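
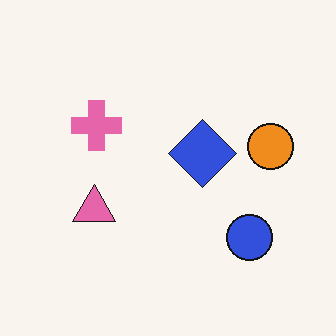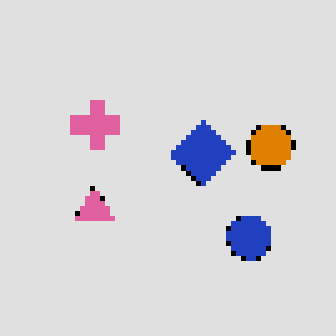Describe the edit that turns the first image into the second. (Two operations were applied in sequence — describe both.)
It was moderately posterized, then lightly pixelated (a mild mosaic effect).

Each flat color has snapped to a coarser quantized level — most visibly, the near-white background has dropped to a flat grey. Shapes are reduced to large square blocks; fine edges and outlines are lost — a downscale-then-upscale (mosaic) effect.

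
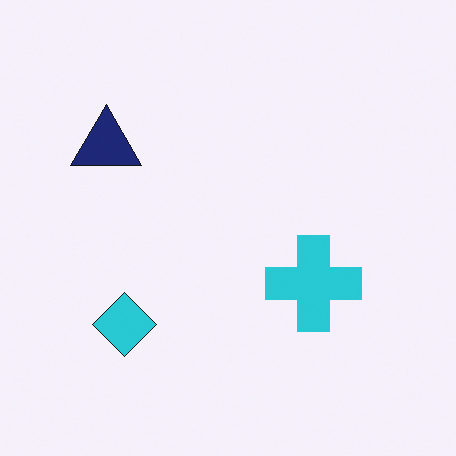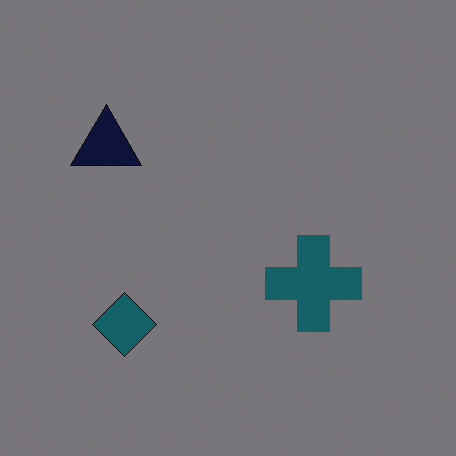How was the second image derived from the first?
The second image is the first substantially darkened.

Every pixel — background and shapes alike — is uniformly darkened.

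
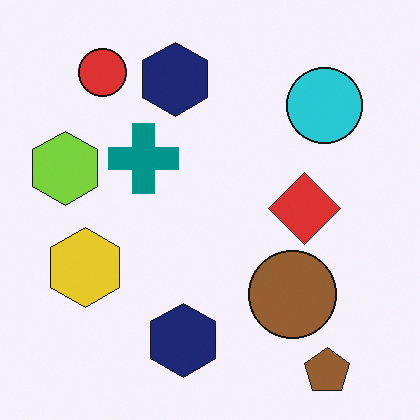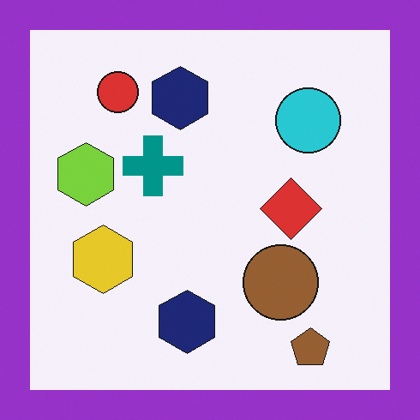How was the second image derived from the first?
The image was framed with a purple border.

A solid purple frame runs around the edge of the second image, with the content slightly shrunk inside it.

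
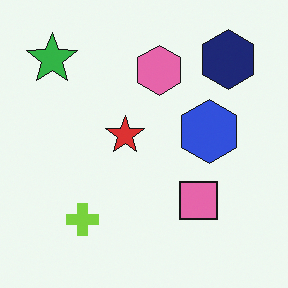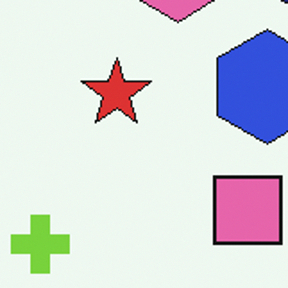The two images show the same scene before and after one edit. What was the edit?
It was cropped tightly and scaled back up.

The visible shapes are larger and the field of view is narrower; shapes near the original edges may be partly or wholly outside the frame — a crop-and-rescale.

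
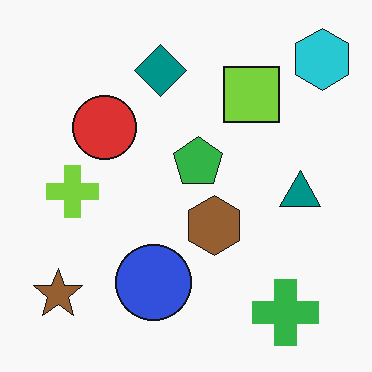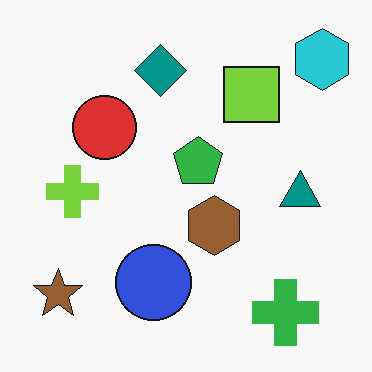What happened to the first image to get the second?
The image was given moderate JPEG compression.

Blocky 8×8 compression artifacts appear around shape edges and the flat background shows ringing — characteristic JPEG degradation.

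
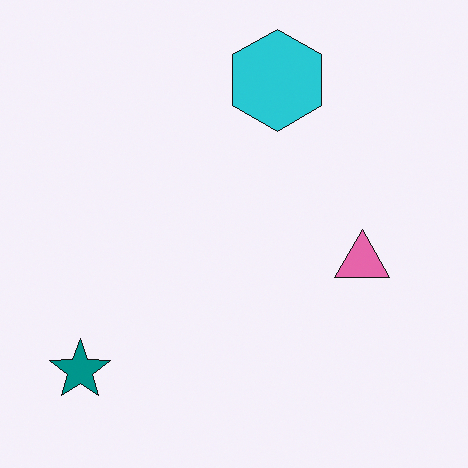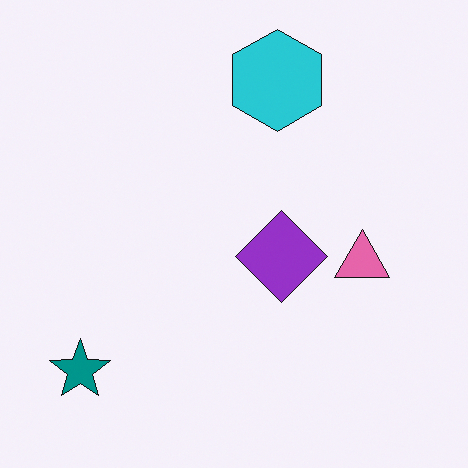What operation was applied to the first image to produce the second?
The image was overlaid with an additional purple diamond.

A purple diamond appears in the second image that is absent from the first.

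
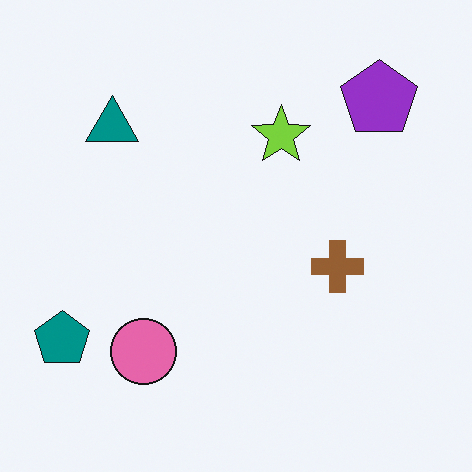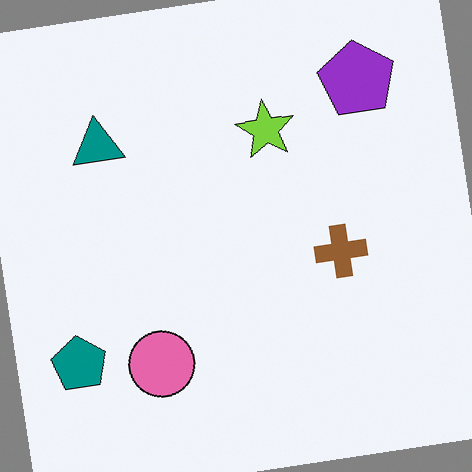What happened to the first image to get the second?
Rotated counter-clockwise by a slight angle.

Every shape is tilted by the same angle and the image corners show triangular fill wedges — a whole-image rotation by a non-right angle.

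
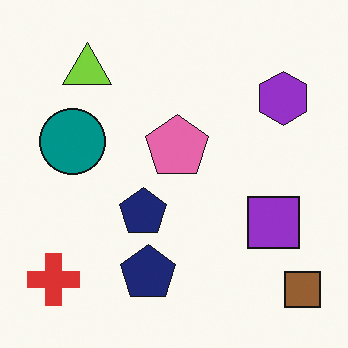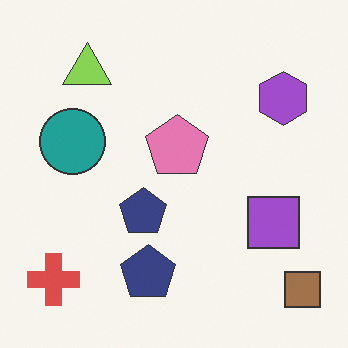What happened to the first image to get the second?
This is the original image given slightly reduced contrast.

Tones are pushed toward mid-grey across the whole image — a global contrast change.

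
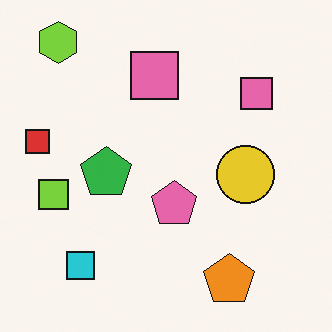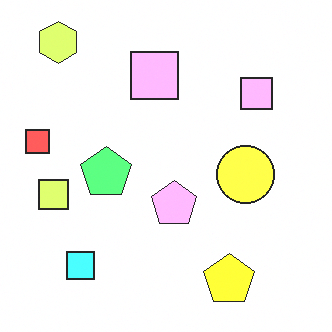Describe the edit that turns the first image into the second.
This is the original image noticeably brightened.

Every pixel — background and shapes alike — is uniformly brightened.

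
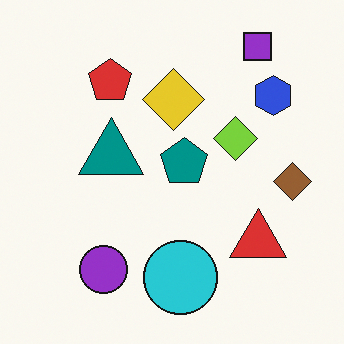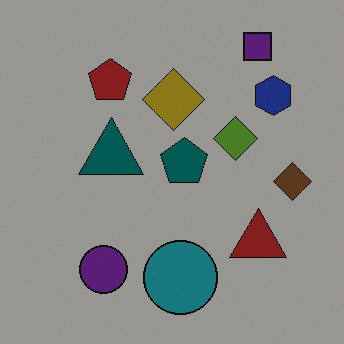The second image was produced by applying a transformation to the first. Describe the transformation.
This is the original image substantially darkened.

Every pixel — background and shapes alike — is uniformly darkened.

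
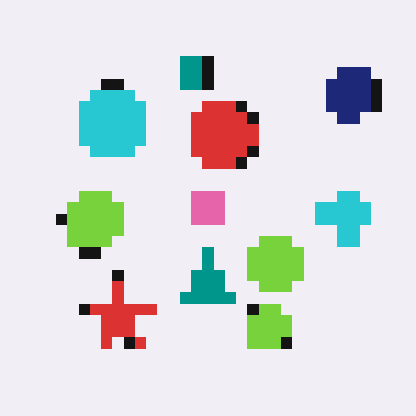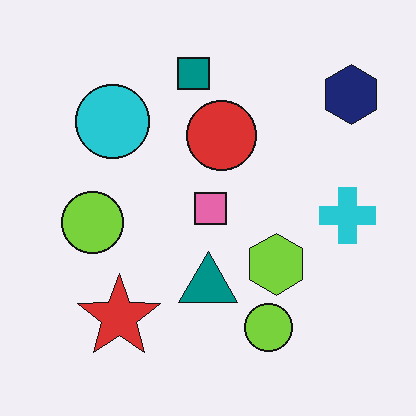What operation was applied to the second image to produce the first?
The image was coarsely pixelated.

Shapes are reduced to large square blocks; fine edges and outlines are lost — a downscale-then-upscale (mosaic) effect.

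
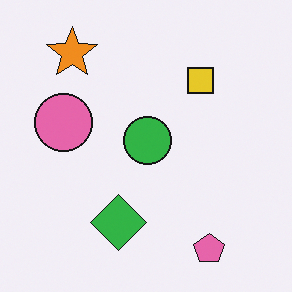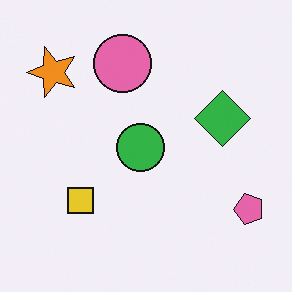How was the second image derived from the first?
This is the original image transposed (reflected across the top-left ↔ bottom-right diagonal).

Shapes have swapped their row and column positions — what was in the top-right is now in the bottom-left — a diagonal reflection.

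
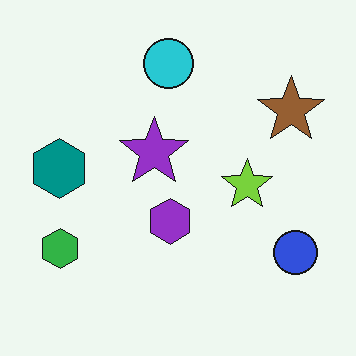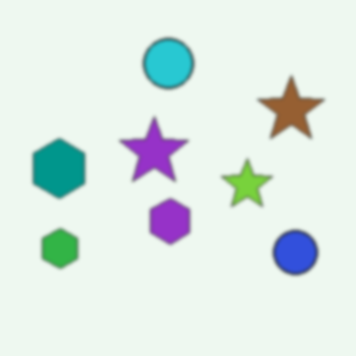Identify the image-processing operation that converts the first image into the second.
The image was lightly blurred.

Shape edges and outlines are uniformly softened across the whole image.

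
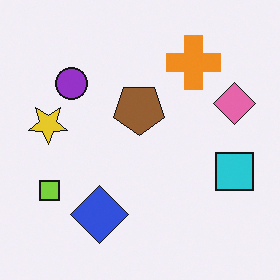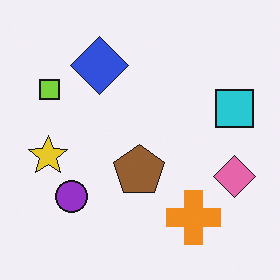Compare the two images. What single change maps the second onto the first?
This is the original image flipped vertically (top ↔ bottom).

The orange cross is in the bottom-right of the second image and the top-right of the first — shapes on opposite sides of the horizontal midline have swapped in a mirror flip.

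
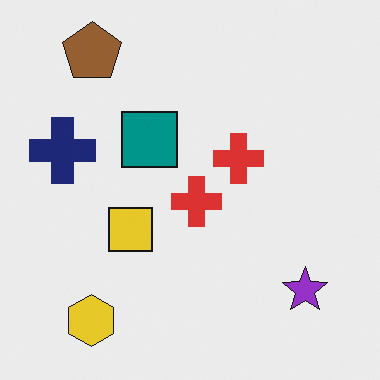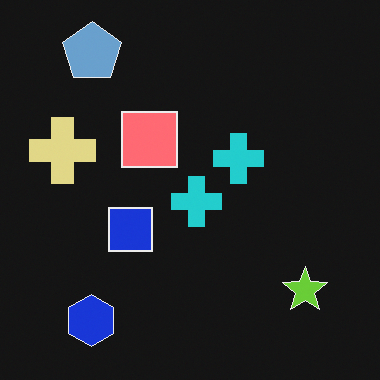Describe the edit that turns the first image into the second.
The second image is the first color-inverted (negative).

The light background has become dark and every shape's color is its complement — a photographic negative.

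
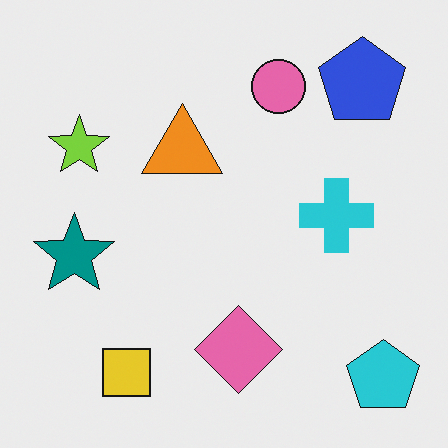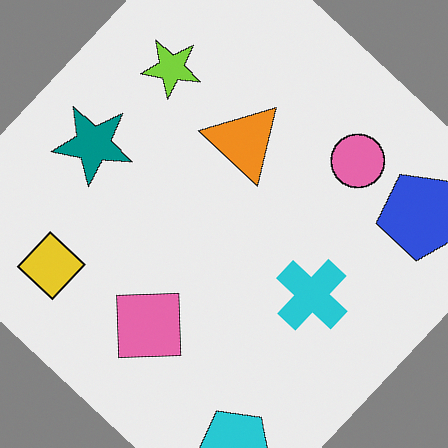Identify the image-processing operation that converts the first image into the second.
Rotated clockwise by a large amount — several tens of degrees.

Every shape is tilted by the same angle and the image corners show triangular fill wedges — a whole-image rotation by a non-right angle.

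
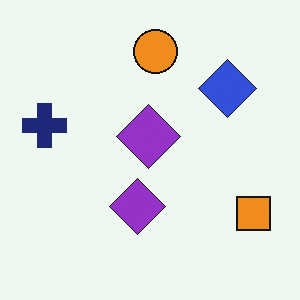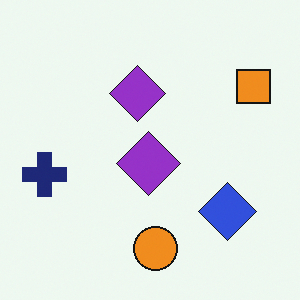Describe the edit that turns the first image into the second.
Flipped vertically (top ↔ bottom).

The orange circle is in the top of the first image and the bottom of the second — shapes on opposite sides of the horizontal midline have swapped in a mirror flip.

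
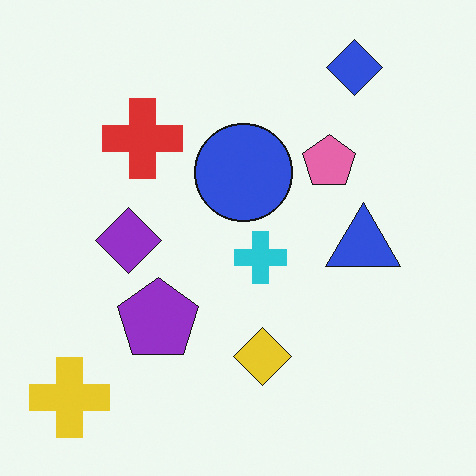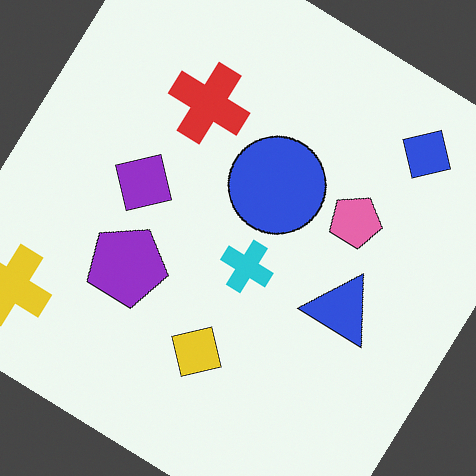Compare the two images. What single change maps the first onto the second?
The transformation is: rotated clockwise by a large amount — several tens of degrees.

Every shape is tilted by the same angle and the image corners show triangular fill wedges — a whole-image rotation by a non-right angle.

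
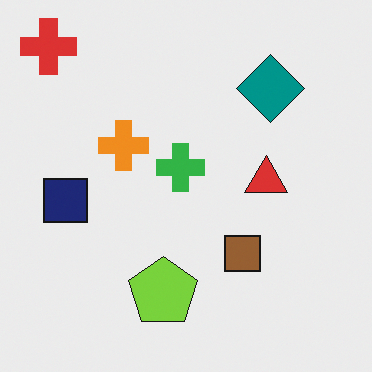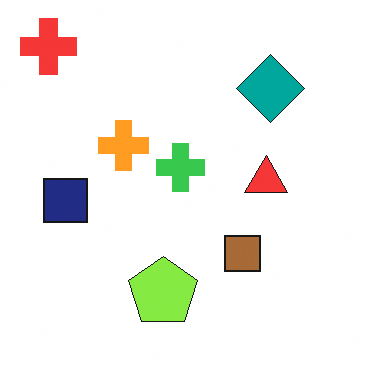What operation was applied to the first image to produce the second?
The second image is the first brightened a little.

Every pixel — background and shapes alike — is uniformly brightened.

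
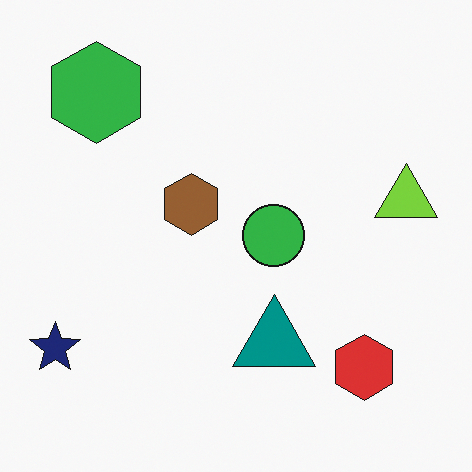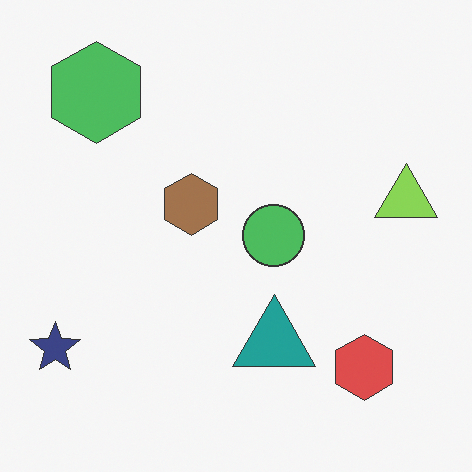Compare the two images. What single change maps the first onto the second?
Given slightly reduced contrast.

Tones are pushed toward mid-grey across the whole image — a global contrast change.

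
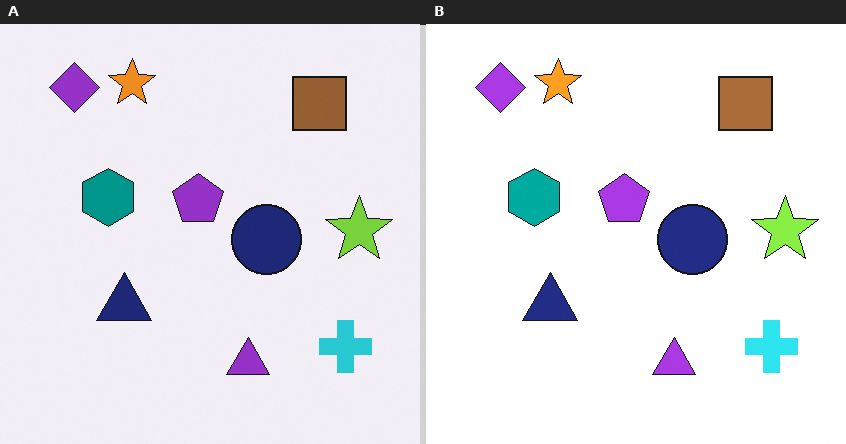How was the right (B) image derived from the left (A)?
The transformation is: slightly brightened.

Every pixel — background and shapes alike — is uniformly brightened.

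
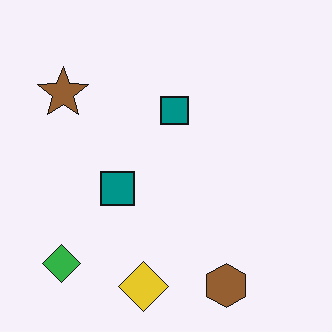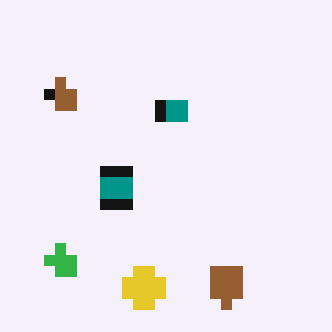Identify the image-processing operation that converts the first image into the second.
The transformation is: heavily pixelated into large blocks.

Shapes are reduced to large square blocks; fine edges and outlines are lost — a downscale-then-upscale (mosaic) effect.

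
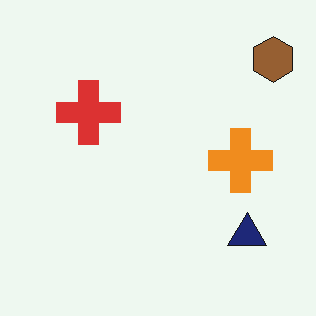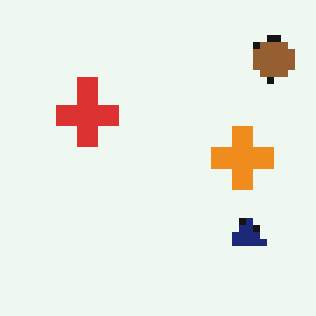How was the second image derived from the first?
This is the original image pixelated into visible square blocks.

Shapes are reduced to large square blocks; fine edges and outlines are lost — a downscale-then-upscale (mosaic) effect.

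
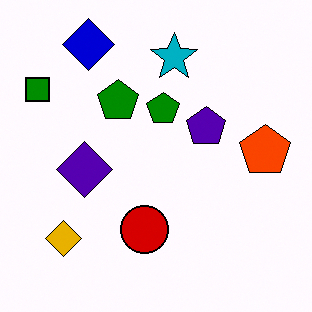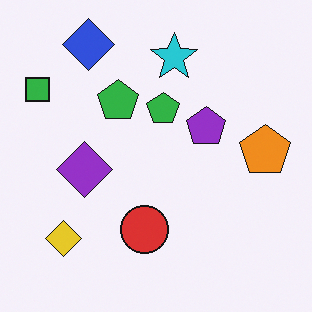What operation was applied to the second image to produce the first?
It was given much higher contrast.

Tones are pushed away from mid-grey across the whole image — a global contrast change.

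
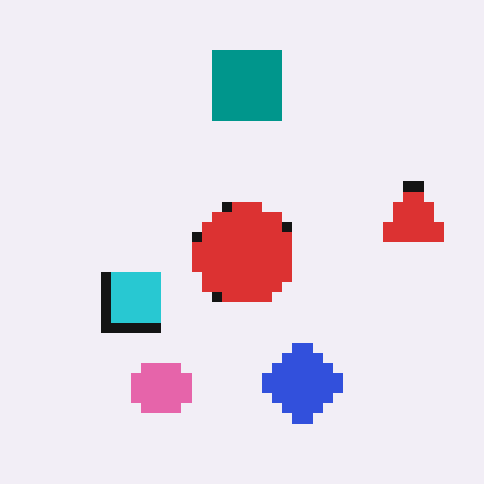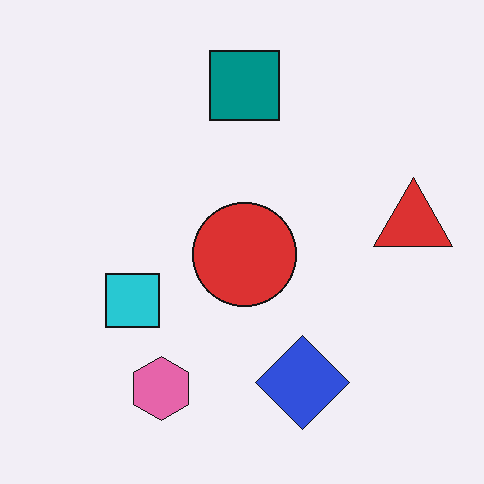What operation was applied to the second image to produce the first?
The first image is the second coarsely pixelated.

Shapes are reduced to large square blocks; fine edges and outlines are lost — a downscale-then-upscale (mosaic) effect.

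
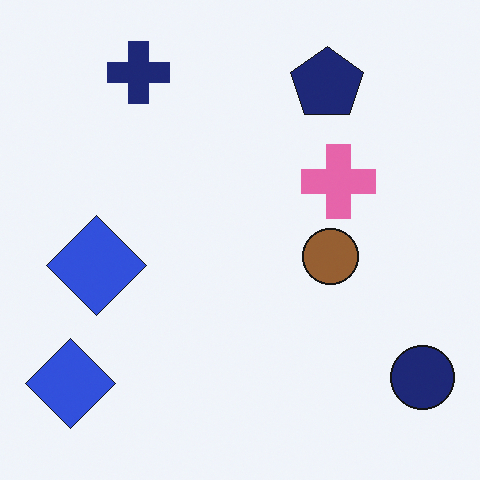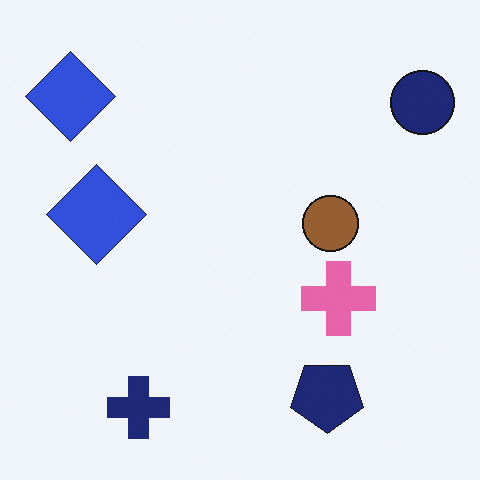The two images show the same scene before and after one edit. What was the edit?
Flipped vertically (top ↔ bottom).

The navy cross is in the top-left of the first image and the bottom-left of the second — shapes on opposite sides of the horizontal midline have swapped in a mirror flip.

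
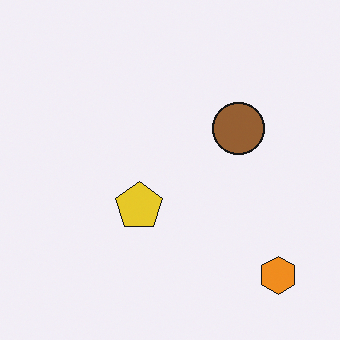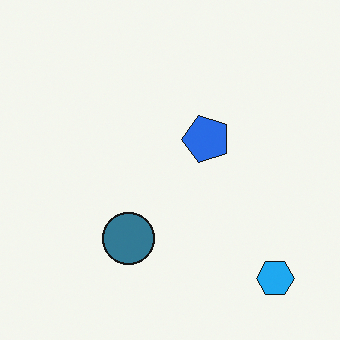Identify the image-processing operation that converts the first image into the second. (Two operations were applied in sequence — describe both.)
The second image is the first hue-shifted by a large amount, then transposed (reflected across the top-left ↔ bottom-right diagonal).

Every shape's color has rotated by the same amount around the hue wheel — a uniform hue shift. Shapes have swapped their row and column positions — what was in the top-right is now in the bottom-left — a diagonal reflection.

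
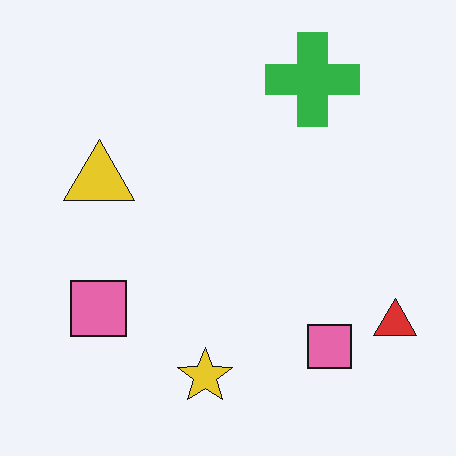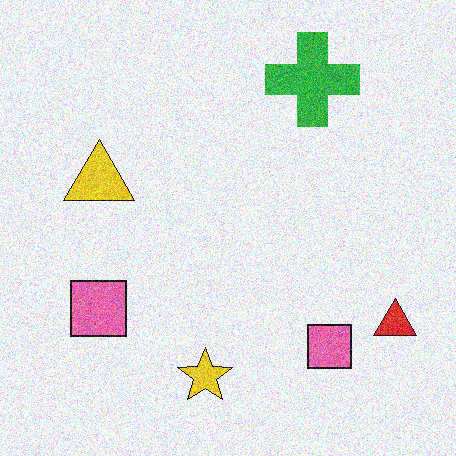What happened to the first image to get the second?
The transformation is: degraded with visible gaussian noise.

Random speckle covers the whole image, including the flat background.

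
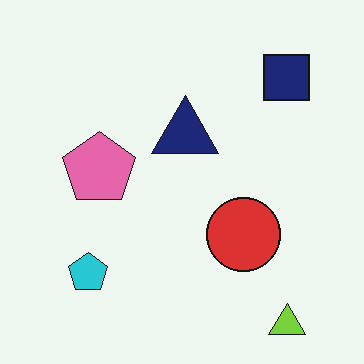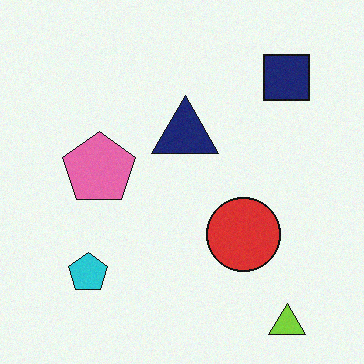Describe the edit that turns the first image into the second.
It was degraded with light additive noise.

Random speckle covers the whole image, including the flat background.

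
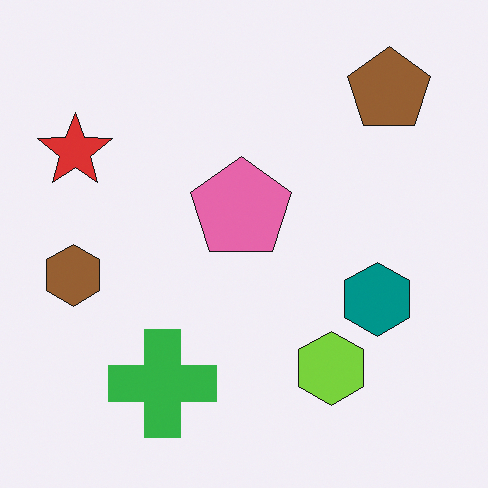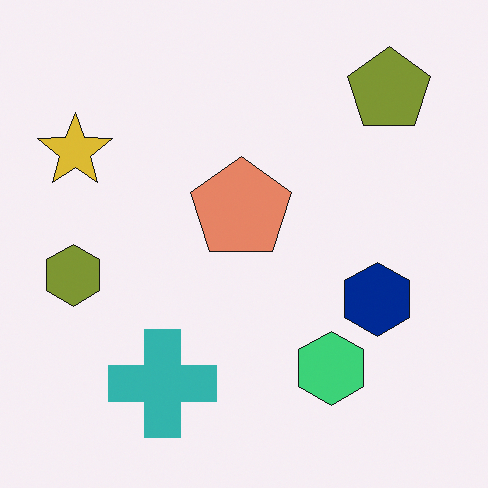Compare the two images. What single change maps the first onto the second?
The transformation is: hue-shifted slightly.

Every shape's color has rotated by the same amount around the hue wheel — a uniform hue shift.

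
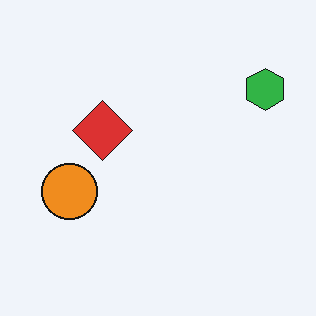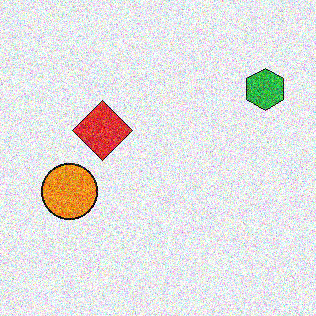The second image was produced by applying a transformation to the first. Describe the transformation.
Degraded with strong gaussian noise.

Random speckle covers the whole image, including the flat background.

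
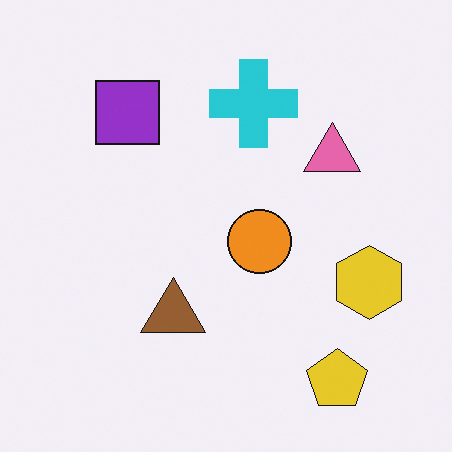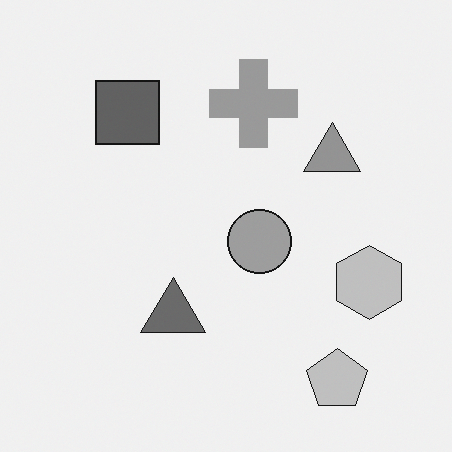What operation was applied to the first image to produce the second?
The second image is the first converted to grayscale.

All color is removed — every shape is now a shade of grey.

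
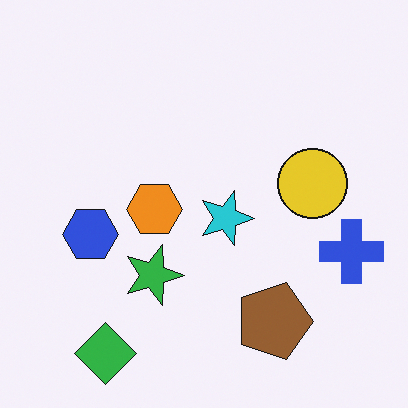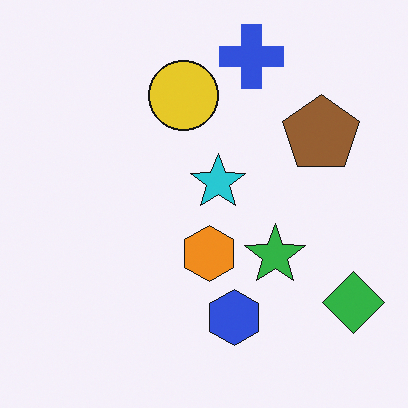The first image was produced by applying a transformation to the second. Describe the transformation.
The first image is the second rotated 90° clockwise.

The green diamond sits in the bottom-right of the second image and the bottom-left of the first — consistent with a whole-image 90° clockwise rotation.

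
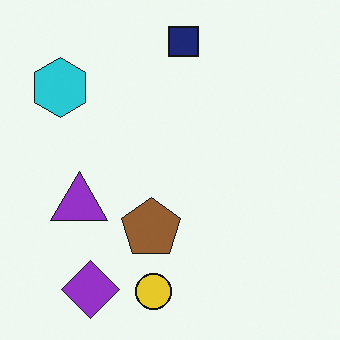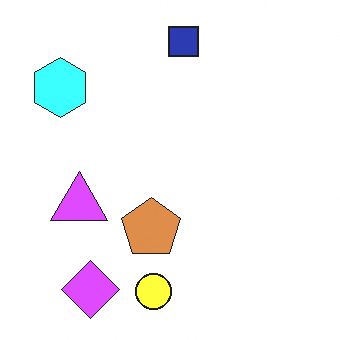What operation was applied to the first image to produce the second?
The transformation is: noticeably brightened.

Every pixel — background and shapes alike — is uniformly brightened.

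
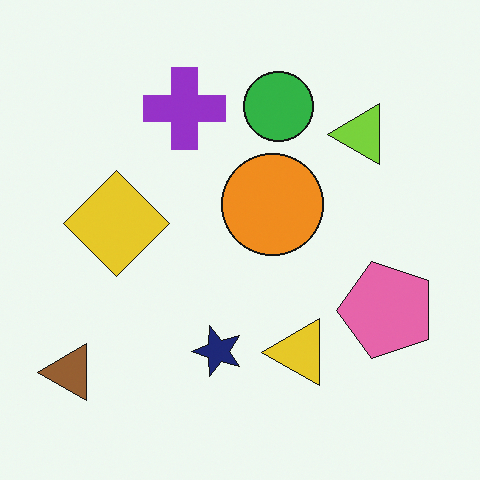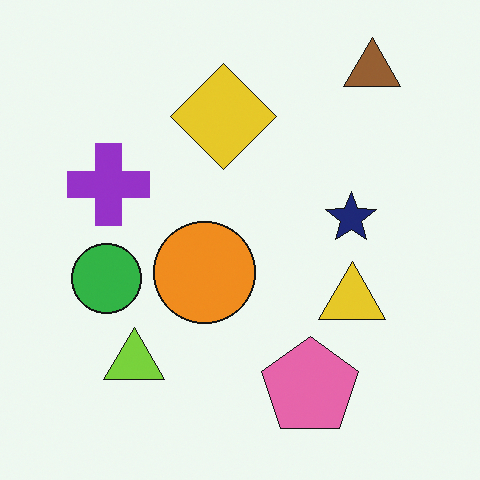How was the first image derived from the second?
It was transposed (reflected across the top-left ↔ bottom-right diagonal).

Shapes have swapped their row and column positions — what was in the top-right is now in the bottom-left — a diagonal reflection.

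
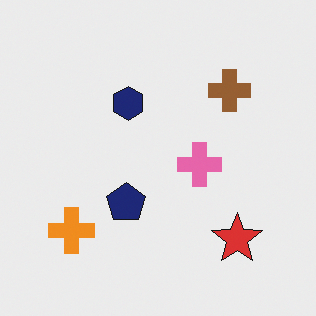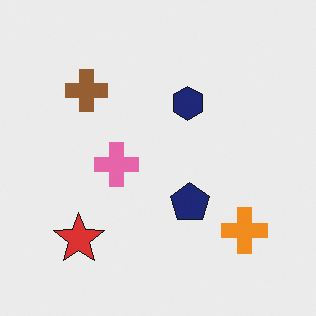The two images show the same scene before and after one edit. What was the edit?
Flipped horizontally (left ↔ right).

The orange cross is in the bottom-left of the first image and the bottom-right of the second — shapes on opposite sides of the vertical midline have swapped in a mirror flip.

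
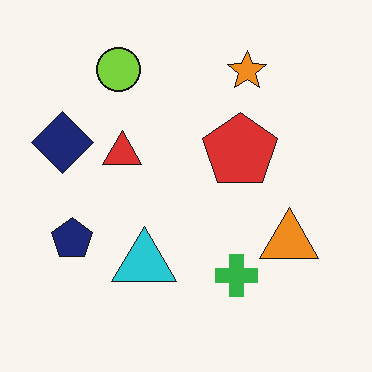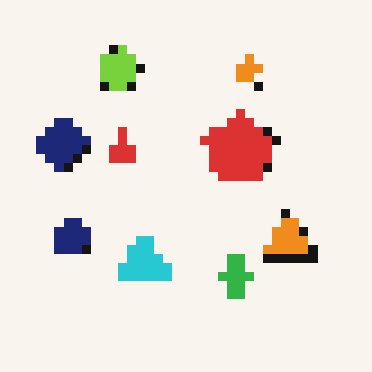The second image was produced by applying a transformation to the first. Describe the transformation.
Heavily pixelated into large blocks.

Shapes are reduced to large square blocks; fine edges and outlines are lost — a downscale-then-upscale (mosaic) effect.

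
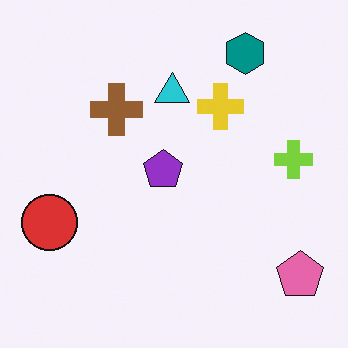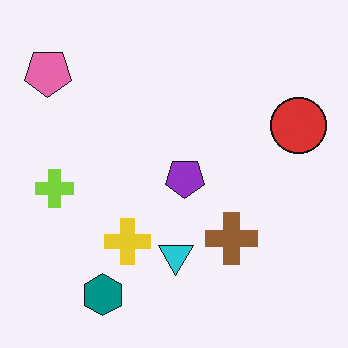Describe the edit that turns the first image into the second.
It was rotated 180°.

The pink pentagon sits in the bottom-right of the first image and the top-left of the second — consistent with a whole-image 180° rotation.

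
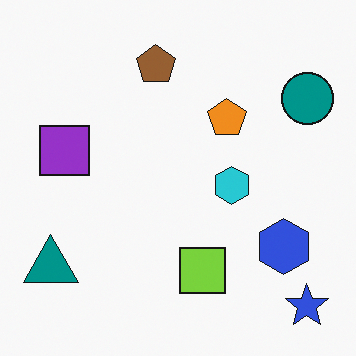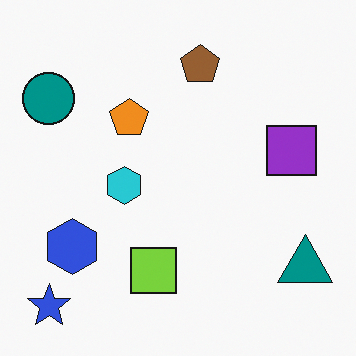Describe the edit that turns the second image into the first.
It was flipped horizontally (left ↔ right).

The teal circle is in the top-left of the second image and the top-right of the first — shapes on opposite sides of the vertical midline have swapped in a mirror flip.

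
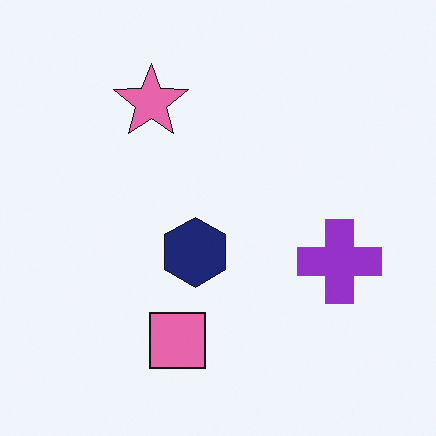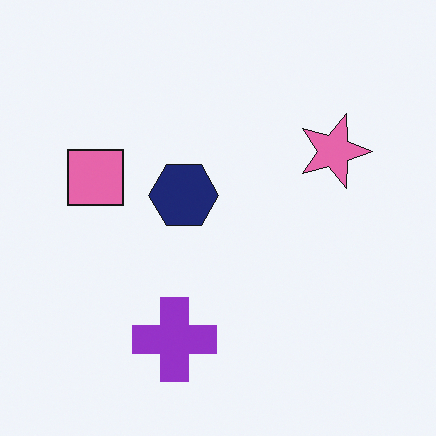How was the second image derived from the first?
The image was rotated 90° clockwise.

The pink star sits in the top of the first image and the right of the second — consistent with a whole-image 90° clockwise rotation.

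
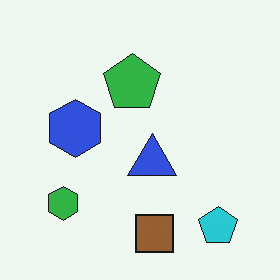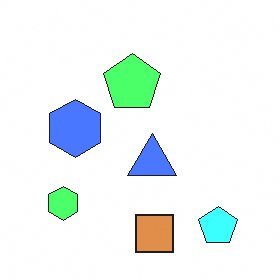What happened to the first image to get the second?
The transformation is: noticeably brightened.

Every pixel — background and shapes alike — is uniformly brightened.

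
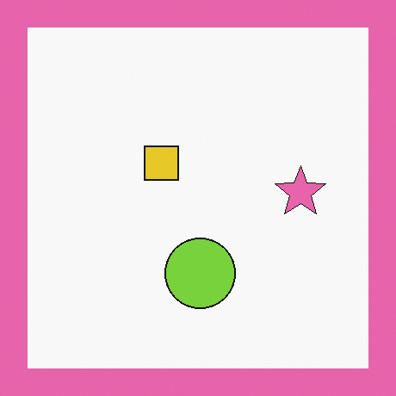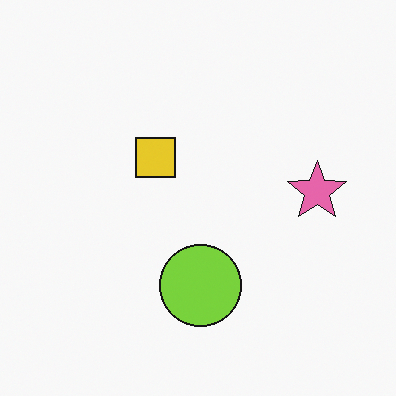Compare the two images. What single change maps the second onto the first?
The image was framed with a pink border.

A solid pink frame runs around the edge of the first image, with the content slightly shrunk inside it.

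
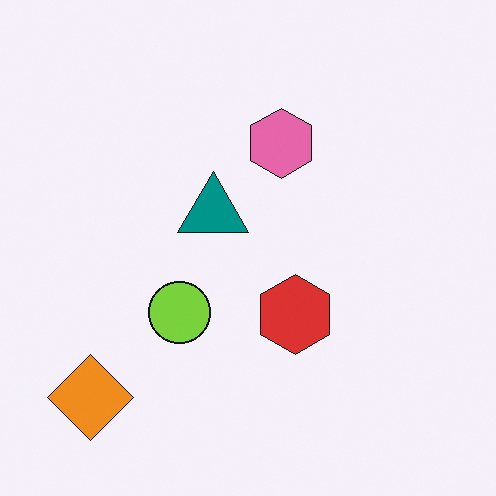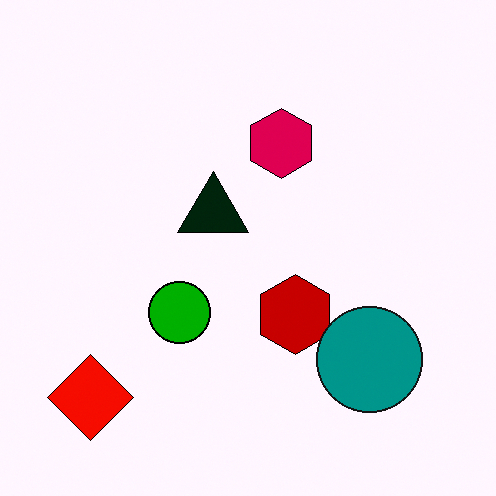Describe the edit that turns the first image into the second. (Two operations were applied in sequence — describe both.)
The second image is the first boosted in contrast, then overlaid with an additional teal circle.

Tones are pushed away from mid-grey across the whole image — a global contrast change. A teal circle appears in the second image that is absent from the first.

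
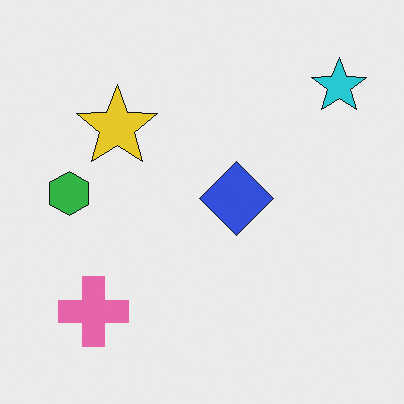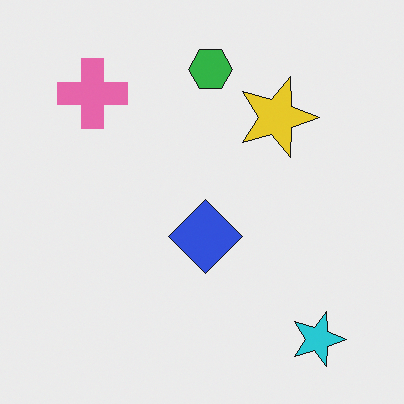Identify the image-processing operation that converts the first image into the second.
The transformation is: rotated 90° clockwise.

The cyan star sits in the top-right of the first image and the bottom-right of the second — consistent with a whole-image 90° clockwise rotation.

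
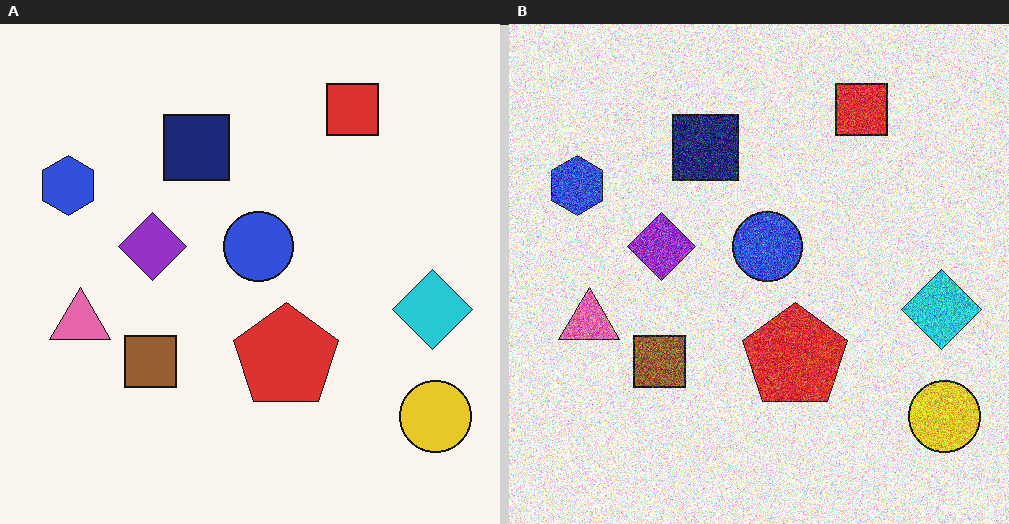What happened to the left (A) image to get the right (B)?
Degraded with heavy additive noise.

Random speckle covers the whole image, including the flat background.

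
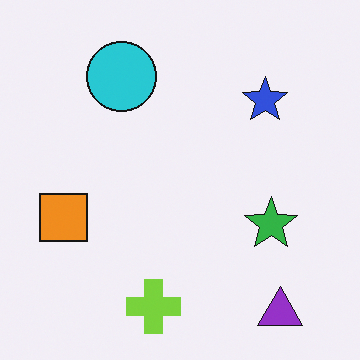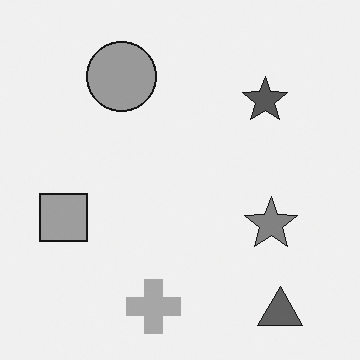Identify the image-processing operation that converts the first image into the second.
The image was converted to grayscale.

All color is removed — every shape is now a shade of grey.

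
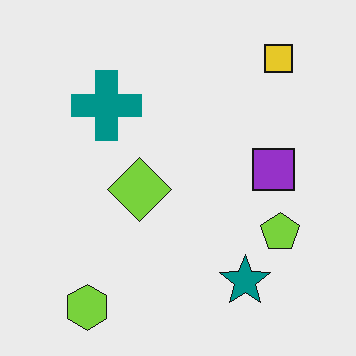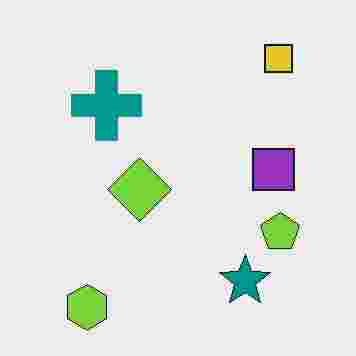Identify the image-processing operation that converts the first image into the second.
The image was heavily JPEG-compressed with obvious blocking artifacts.

Blocky 8×8 compression artifacts appear around shape edges and the flat background shows ringing — characteristic JPEG degradation.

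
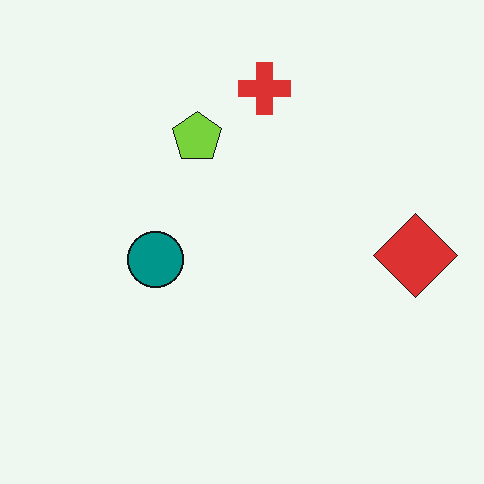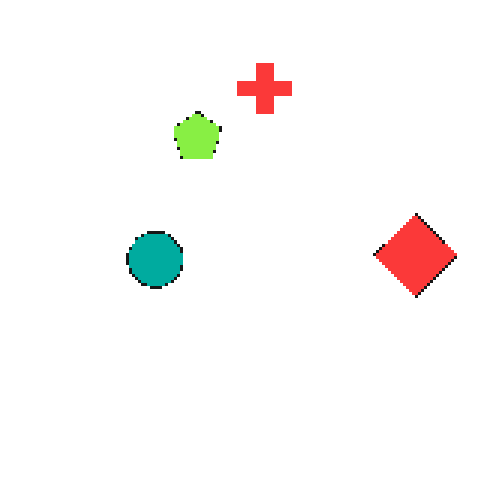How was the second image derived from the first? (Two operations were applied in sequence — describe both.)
It was brightened a little, then mildly pixelated.

Every pixel — background and shapes alike — is uniformly brightened. Shapes are reduced to large square blocks; fine edges and outlines are lost — a downscale-then-upscale (mosaic) effect.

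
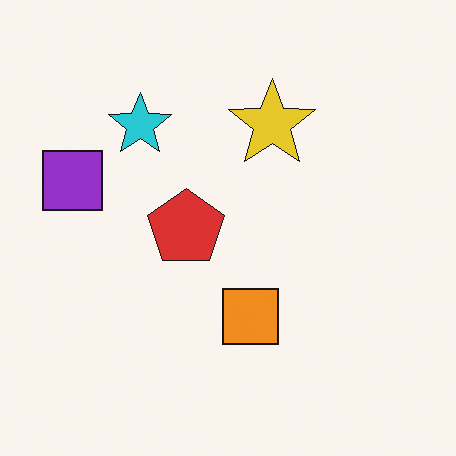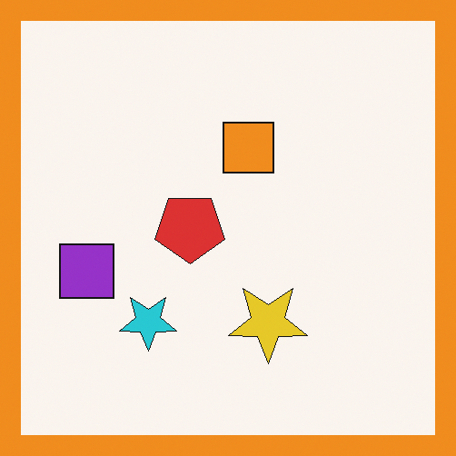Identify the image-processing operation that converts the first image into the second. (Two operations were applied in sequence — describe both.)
The transformation is: flipped vertically (top ↔ bottom), then framed with a orange border.

The yellow star is in the top of the first image and the bottom of the second — shapes on opposite sides of the horizontal midline have swapped in a mirror flip. A solid orange frame runs around the edge of the second image, with the content slightly shrunk inside it.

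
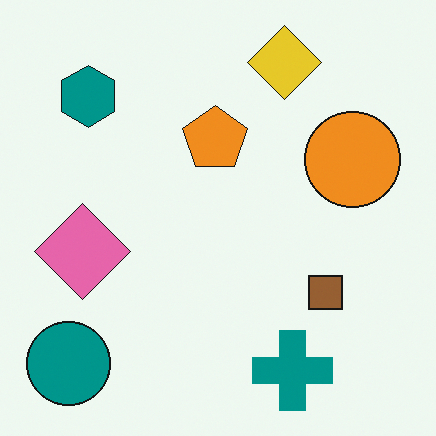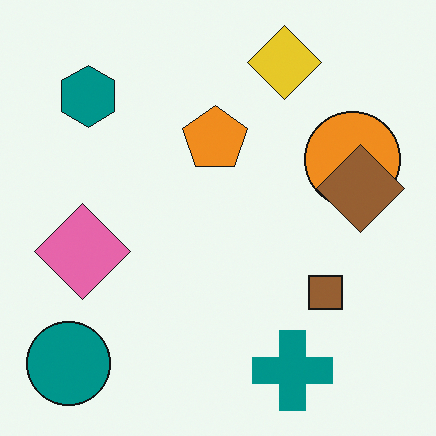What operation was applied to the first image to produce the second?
The second image is the first overlaid with an additional brown diamond.

A brown diamond appears in the second image that is absent from the first.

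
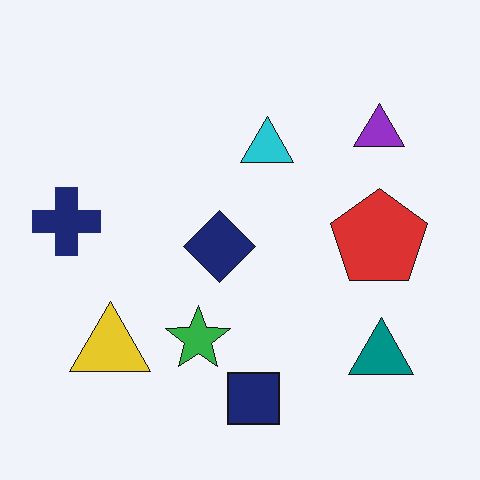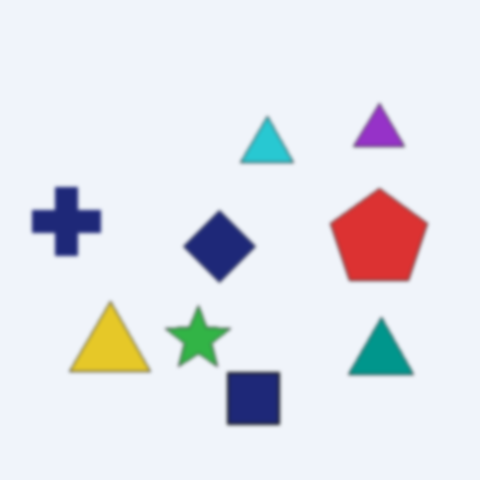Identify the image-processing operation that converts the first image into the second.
The transformation is: lightly blurred.

Shape edges and outlines are uniformly softened across the whole image.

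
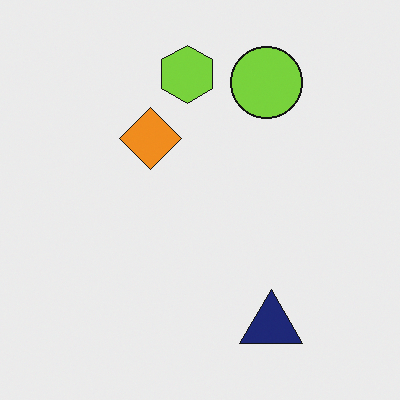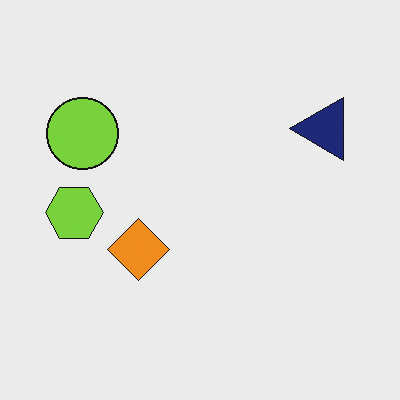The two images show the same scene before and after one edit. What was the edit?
The transformation is: rotated 90° counter-clockwise.

The navy triangle sits in the bottom-right of the first image and the top-right of the second — consistent with a whole-image 90° counter-clockwise rotation.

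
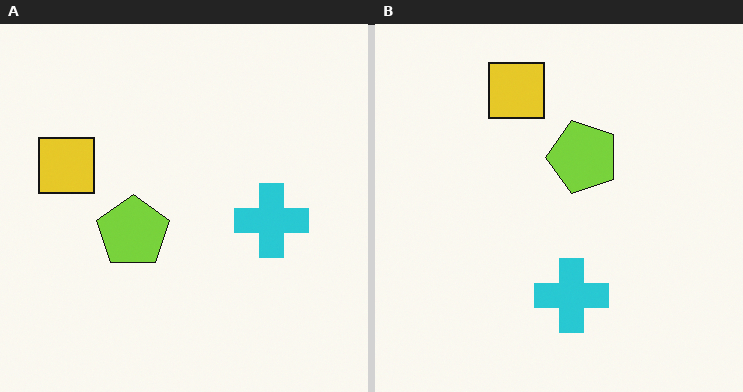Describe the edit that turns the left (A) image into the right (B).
Transposed (reflected across the top-left ↔ bottom-right diagonal).

Shapes have swapped their row and column positions — what was in the top-right is now in the bottom-left — a diagonal reflection.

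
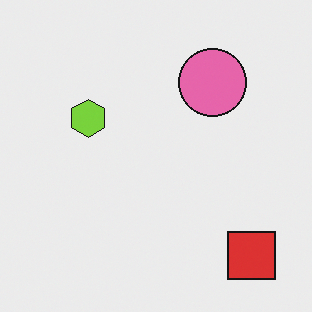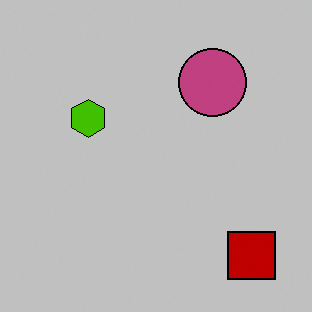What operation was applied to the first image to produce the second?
The image was heavily posterized to just a handful of flat colors.

Each flat color has snapped to a coarser quantized level — most visibly, the near-white background has dropped to a flat grey.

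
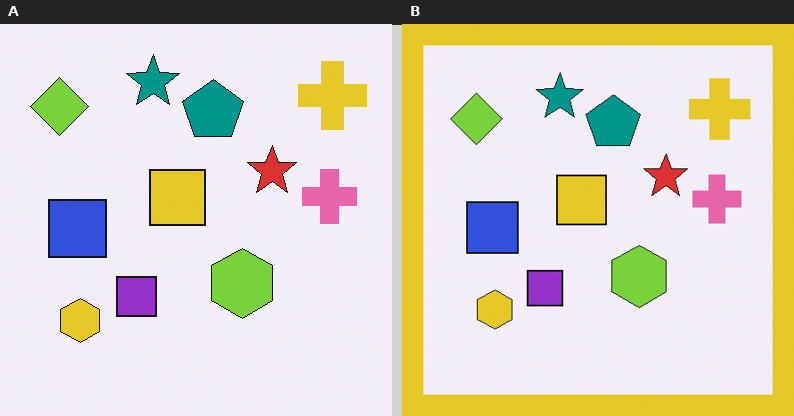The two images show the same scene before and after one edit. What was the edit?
The right (B) image is the left (A) framed with a yellow border.

A solid yellow frame runs around the edge of the right (B) image, with the content slightly shrunk inside it.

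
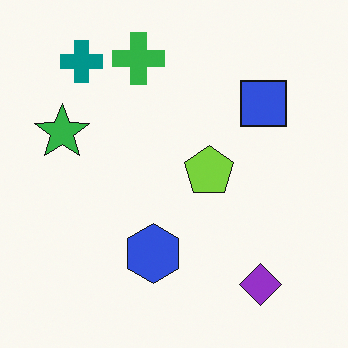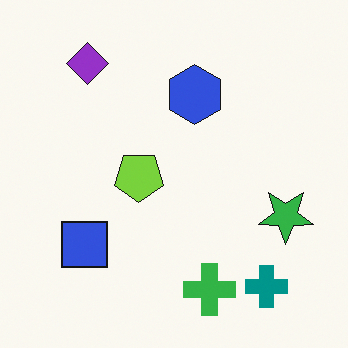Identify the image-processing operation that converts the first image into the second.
The second image is the first rotated 180°.

The teal cross sits in the top-left of the first image and the bottom-right of the second — consistent with a whole-image 180° rotation.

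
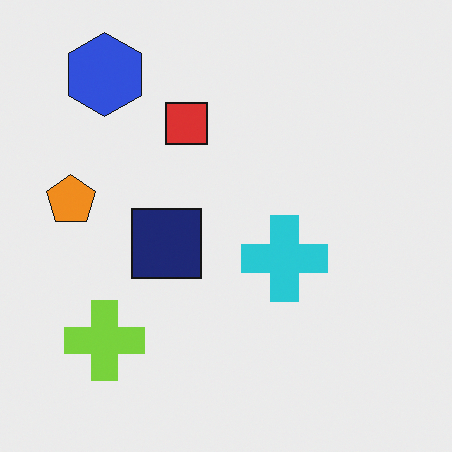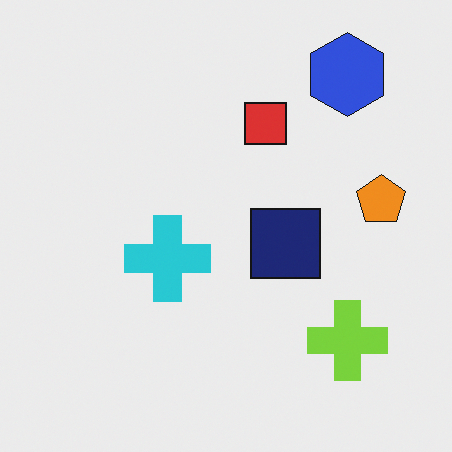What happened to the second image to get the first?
It was flipped horizontally (left ↔ right).

The orange pentagon is in the right of the second image and the left of the first — shapes on opposite sides of the vertical midline have swapped in a mirror flip.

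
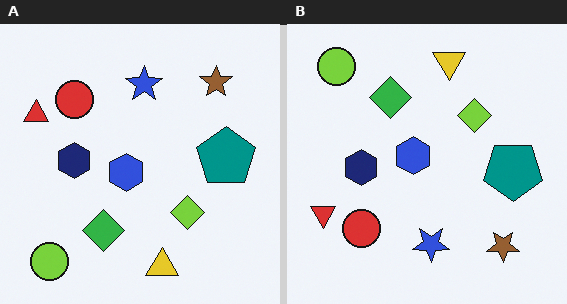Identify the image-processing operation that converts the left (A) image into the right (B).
The transformation is: flipped vertically (top ↔ bottom).

The yellow triangle is in the bottom of the left (A) image and the top of the right (B) — shapes on opposite sides of the horizontal midline have swapped in a mirror flip.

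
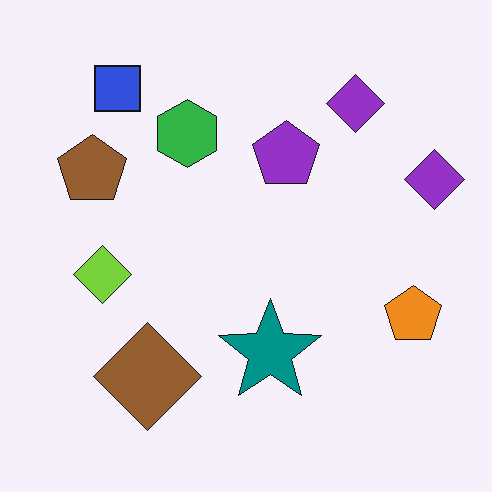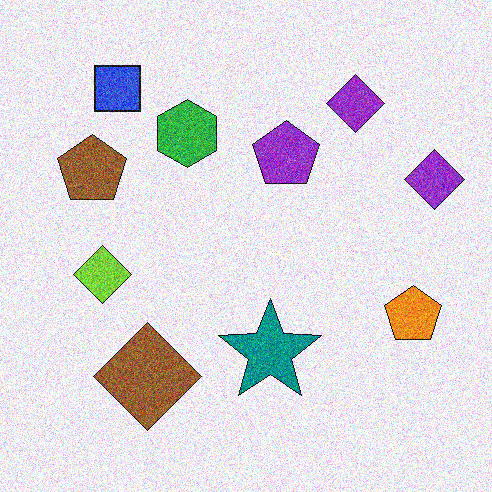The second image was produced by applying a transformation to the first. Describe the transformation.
This is the original image degraded with a thick layer of grain.

Random speckle covers the whole image, including the flat background.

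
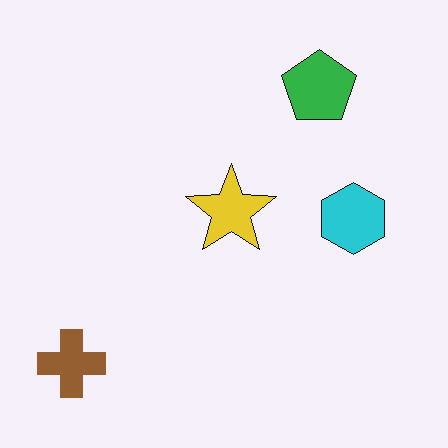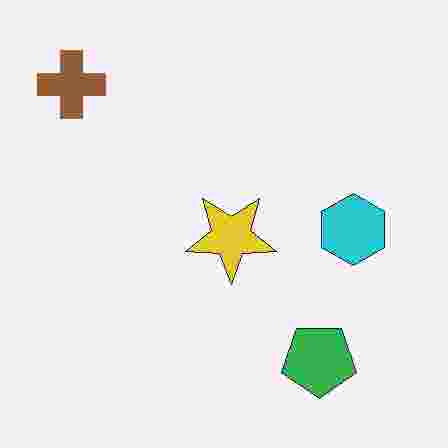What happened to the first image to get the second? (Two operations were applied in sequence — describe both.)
Degraded with heavy JPEG compression, then flipped vertically (top ↔ bottom).

Blocky 8×8 compression artifacts appear around shape edges and the flat background shows ringing — characteristic JPEG degradation. The brown cross is in the bottom-left of the first image and the top-left of the second — shapes on opposite sides of the horizontal midline have swapped in a mirror flip.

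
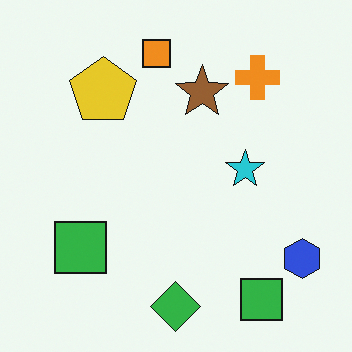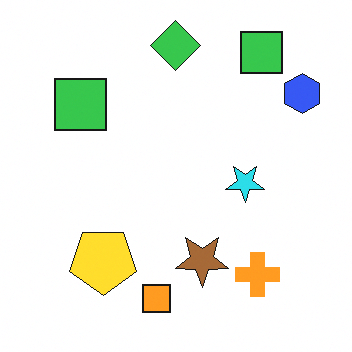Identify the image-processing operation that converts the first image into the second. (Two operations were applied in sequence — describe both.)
This is the original image slightly brightened, then flipped vertically (top ↔ bottom).

Every pixel — background and shapes alike — is uniformly brightened. The green diamond is in the bottom of the first image and the top of the second — shapes on opposite sides of the horizontal midline have swapped in a mirror flip.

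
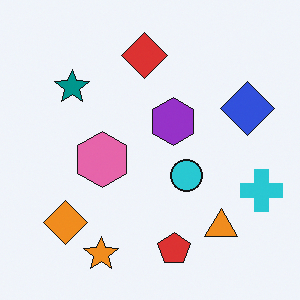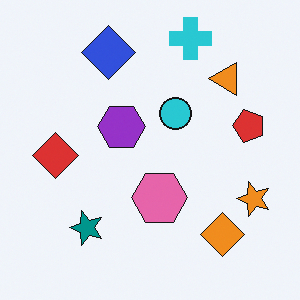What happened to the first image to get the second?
The second image is the first rotated 90° counter-clockwise.

The cyan cross sits in the right of the first image and the top of the second — consistent with a whole-image 90° counter-clockwise rotation.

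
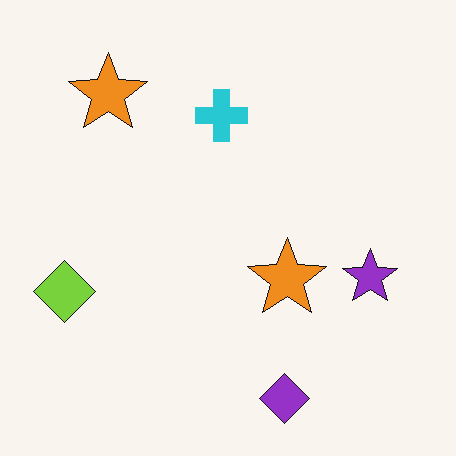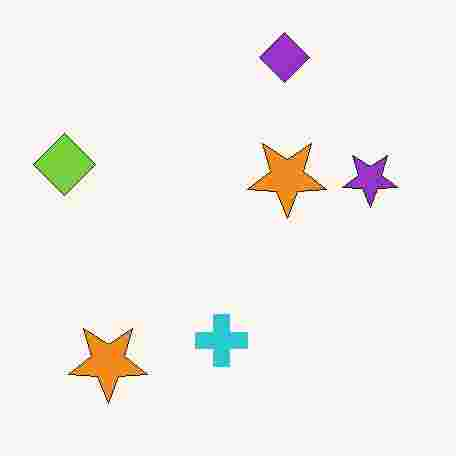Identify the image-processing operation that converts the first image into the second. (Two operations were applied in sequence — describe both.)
This is the original image flipped vertically (top ↔ bottom), then heavily JPEG-compressed with obvious blocking artifacts.

The purple diamond is in the bottom of the first image and the top of the second — shapes on opposite sides of the horizontal midline have swapped in a mirror flip. Blocky 8×8 compression artifacts appear around shape edges and the flat background shows ringing — characteristic JPEG degradation.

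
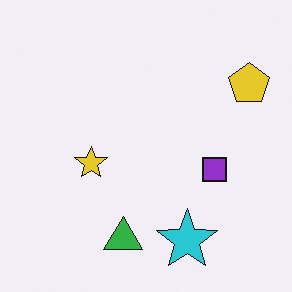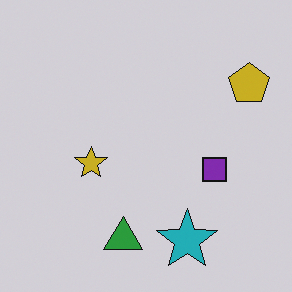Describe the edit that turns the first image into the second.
This is the original image darkened a little.

Every pixel — background and shapes alike — is uniformly darkened.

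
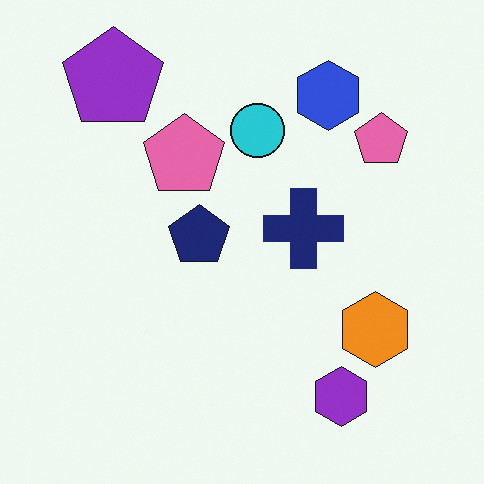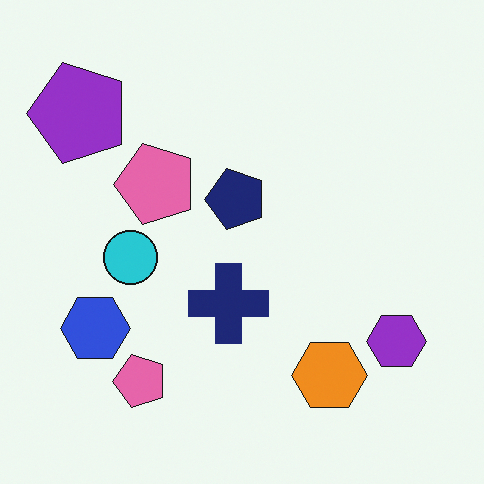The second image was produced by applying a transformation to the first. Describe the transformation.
The image was transposed (reflected across the top-left ↔ bottom-right diagonal).

Shapes have swapped their row and column positions — what was in the top-right is now in the bottom-left — a diagonal reflection.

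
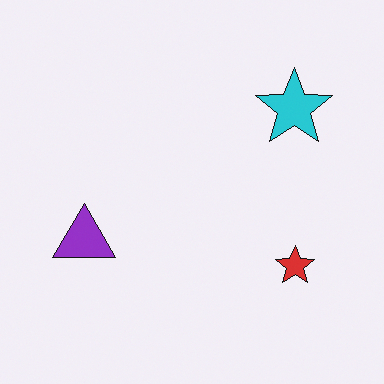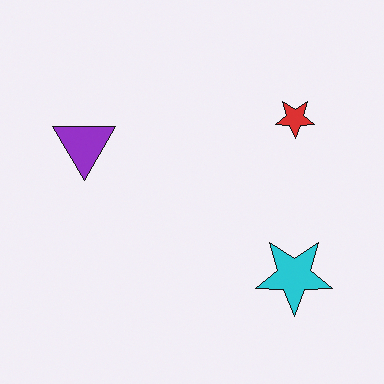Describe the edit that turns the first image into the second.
Flipped vertically (top ↔ bottom).

The cyan star is in the top-right of the first image and the bottom-right of the second — shapes on opposite sides of the horizontal midline have swapped in a mirror flip.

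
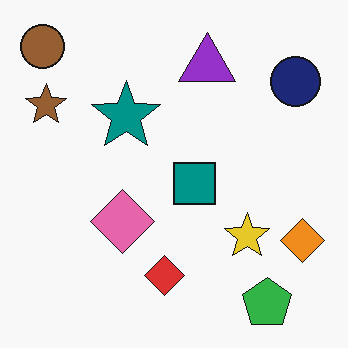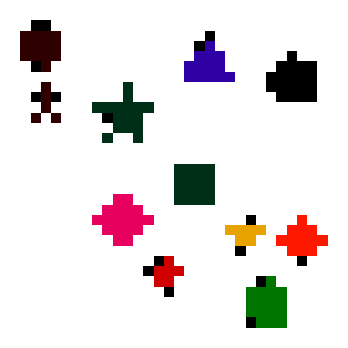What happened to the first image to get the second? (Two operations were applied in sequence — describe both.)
Heavily pixelated into large blocks, then given much higher contrast.

Shapes are reduced to large square blocks; fine edges and outlines are lost — a downscale-then-upscale (mosaic) effect. Tones are pushed away from mid-grey across the whole image — a global contrast change.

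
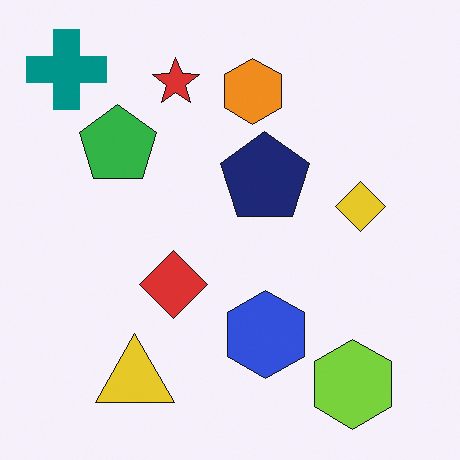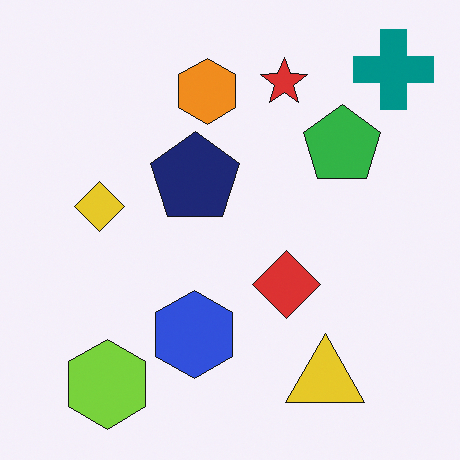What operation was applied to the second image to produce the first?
Flipped horizontally (left ↔ right).

The teal cross is in the top-right of the second image and the top-left of the first — shapes on opposite sides of the vertical midline have swapped in a mirror flip.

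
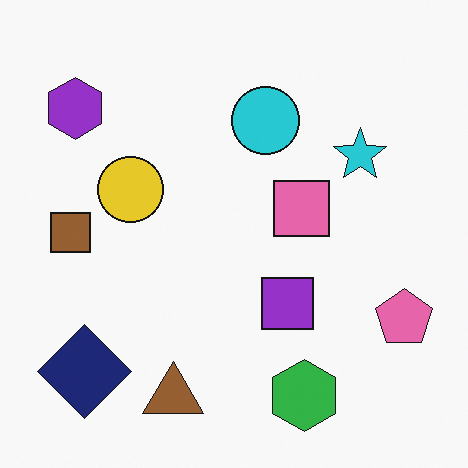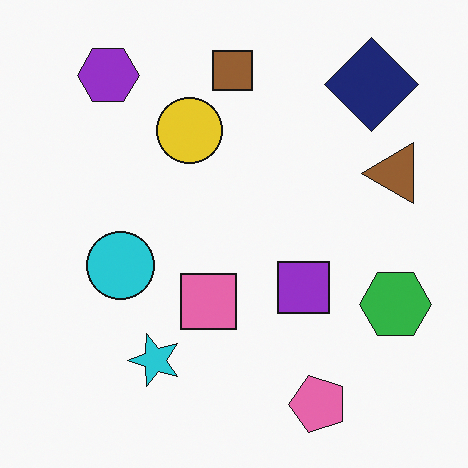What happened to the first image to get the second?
The image was transposed (reflected across the top-left ↔ bottom-right diagonal).

Shapes have swapped their row and column positions — what was in the top-right is now in the bottom-left — a diagonal reflection.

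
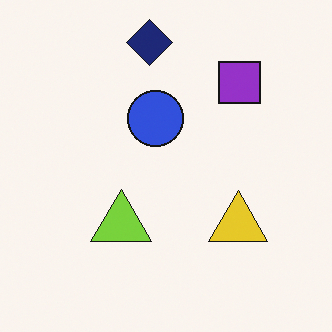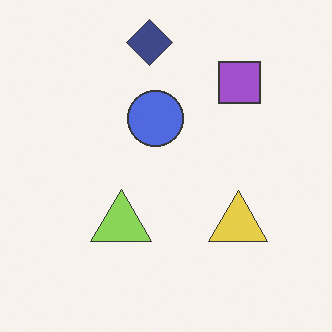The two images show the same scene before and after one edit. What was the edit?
The second image is the first given slightly reduced contrast.

Tones are pushed toward mid-grey across the whole image — a global contrast change.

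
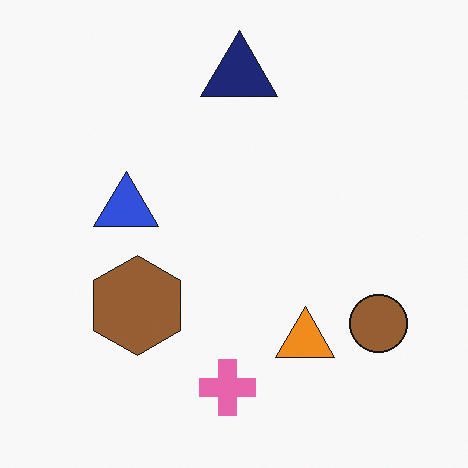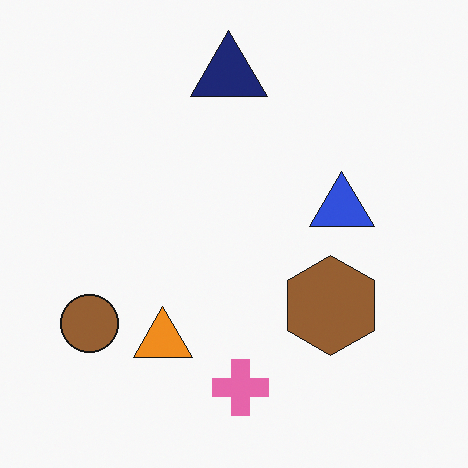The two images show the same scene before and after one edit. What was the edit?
It was flipped horizontally (left ↔ right).

The brown circle is in the bottom-right of the first image and the bottom-left of the second — shapes on opposite sides of the vertical midline have swapped in a mirror flip.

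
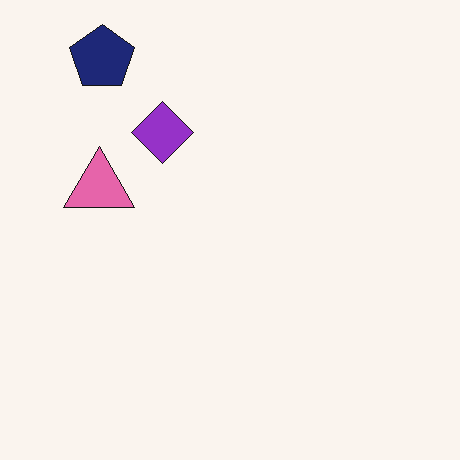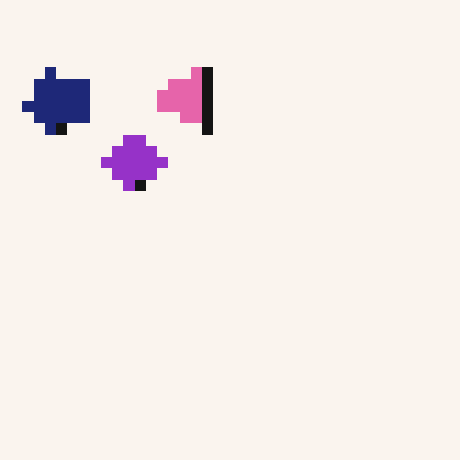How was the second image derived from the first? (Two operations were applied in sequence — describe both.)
The second image is the first transposed (reflected across the top-left ↔ bottom-right diagonal), then heavily pixelated into large blocks.

Shapes have swapped their row and column positions — what was in the top-right is now in the bottom-left — a diagonal reflection. Shapes are reduced to large square blocks; fine edges and outlines are lost — a downscale-then-upscale (mosaic) effect.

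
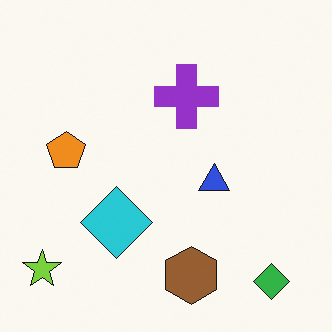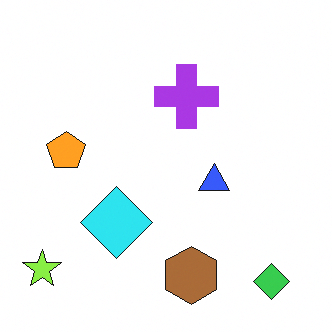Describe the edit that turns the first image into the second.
The second image is the first brightened a little.

Every pixel — background and shapes alike — is uniformly brightened.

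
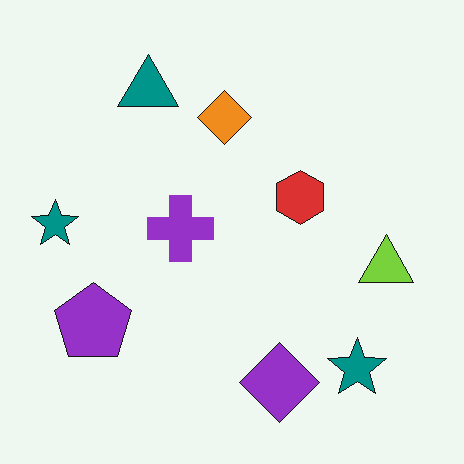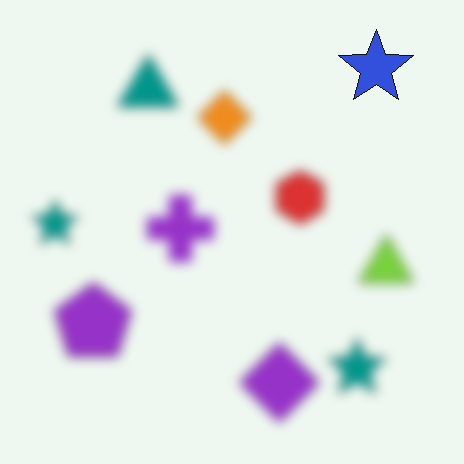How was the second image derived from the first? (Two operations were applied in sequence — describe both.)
The image was strongly gaussian-blurred, then overlaid with an additional blue star.

Shape edges and outlines are uniformly softened across the whole image. A blue star appears in the second image that is absent from the first.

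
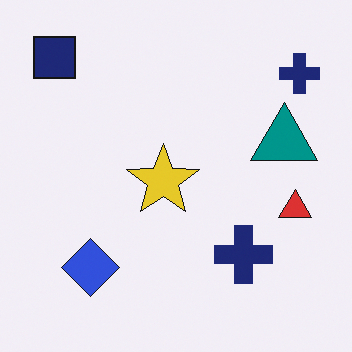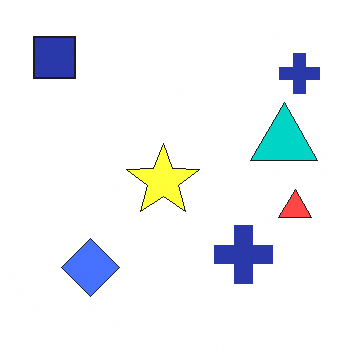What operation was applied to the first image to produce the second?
This is the original image brightened a lot.

Every pixel — background and shapes alike — is uniformly brightened.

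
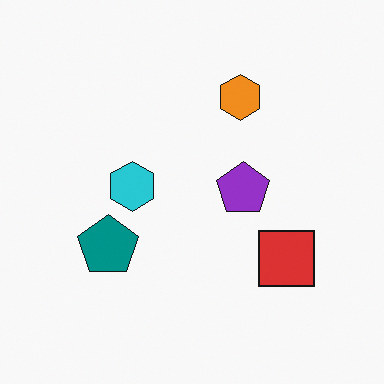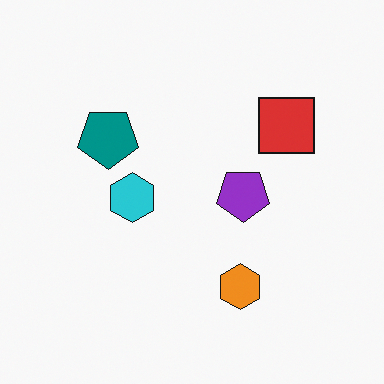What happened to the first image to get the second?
The transformation is: flipped vertically (top ↔ bottom).

The orange hexagon is in the top of the first image and the bottom of the second — shapes on opposite sides of the horizontal midline have swapped in a mirror flip.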